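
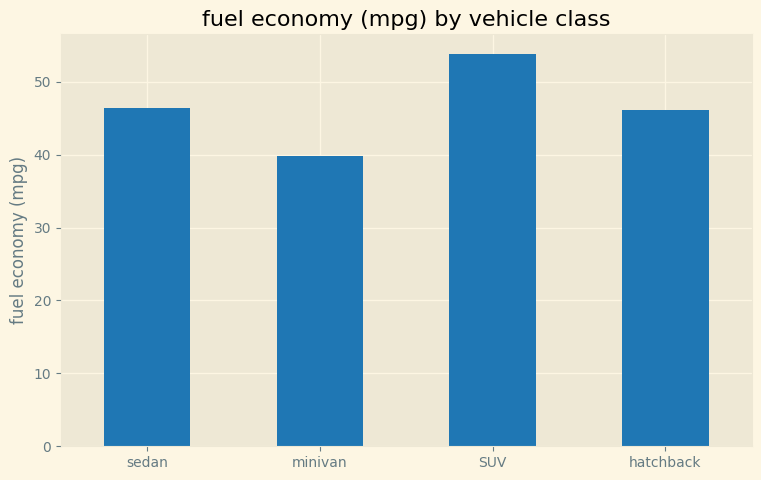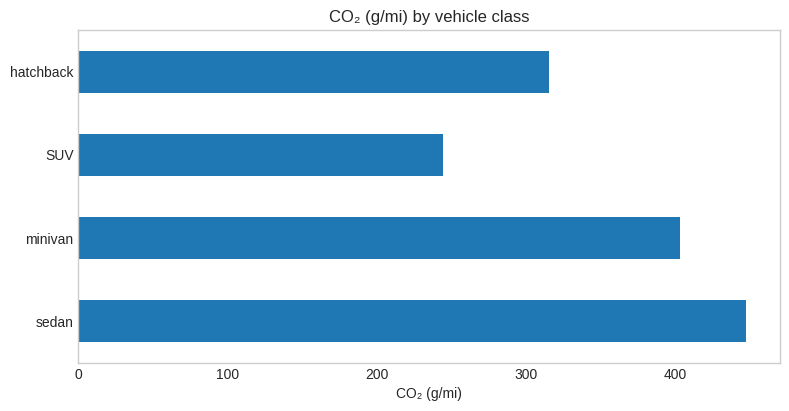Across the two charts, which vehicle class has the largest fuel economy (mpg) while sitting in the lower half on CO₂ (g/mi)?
SUV

Chart 2 median CO₂ (g/mi) ≈ 350; below-median vehicle classes: SUV, hatchback. Among those, SUV has the highest fuel economy (mpg) (≈ 55).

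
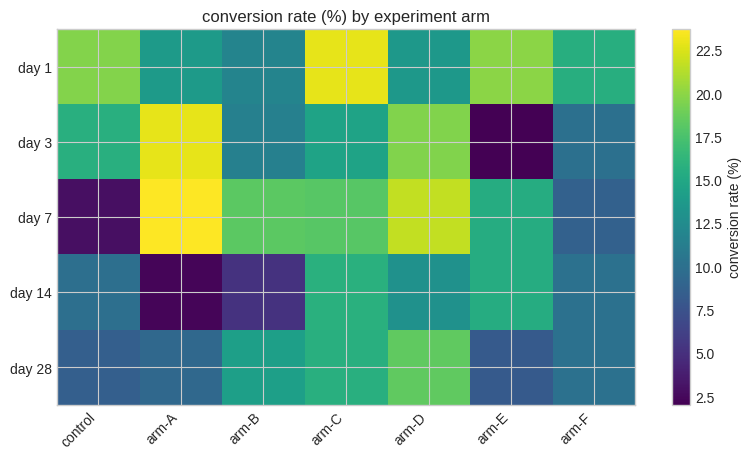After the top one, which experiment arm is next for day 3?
Top 3 for day 3: arm-A ≈ 22, arm-D ≈ 20, control ≈ 16.

arm-D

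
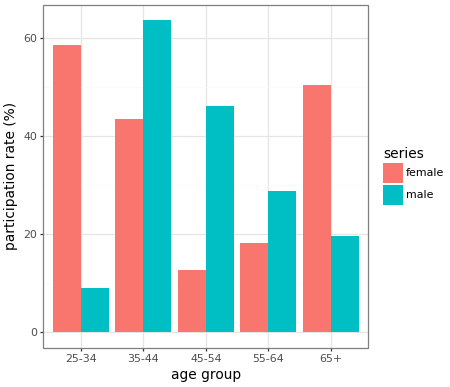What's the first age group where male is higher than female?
35-44

25-34: male ≈ 10 vs female ≈ 60 (not yet); 35-44: male ≈ 60 vs female ≈ 40 (first crossover).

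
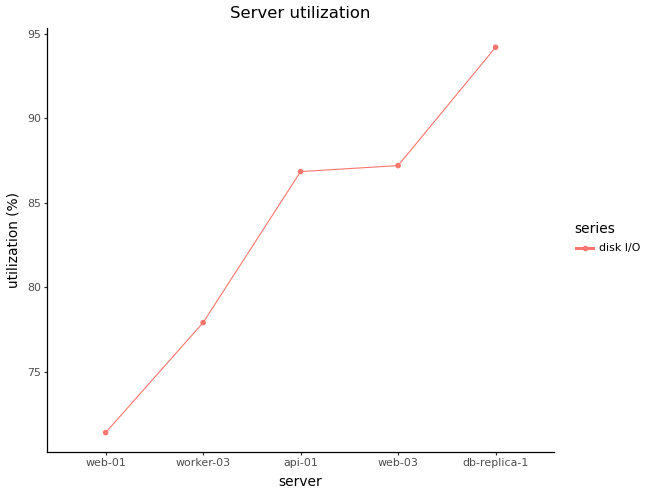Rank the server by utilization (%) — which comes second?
web-03

Top 3: db-replica-1 ≈ 94, web-03 ≈ 88, api-01 ≈ 86.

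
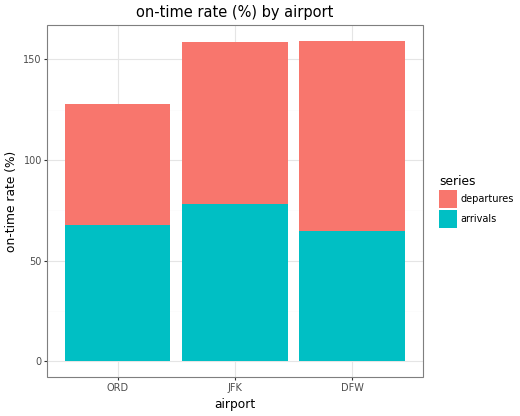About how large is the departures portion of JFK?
departures top ≈ 160, bottom ≈ 80; segment ≈ 80.

≈ 80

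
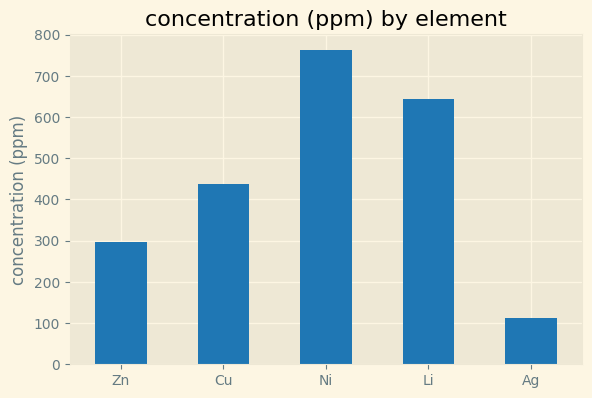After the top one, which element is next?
Li

Top 3: Ni ≈ 800, Li ≈ 600, Cu ≈ 400.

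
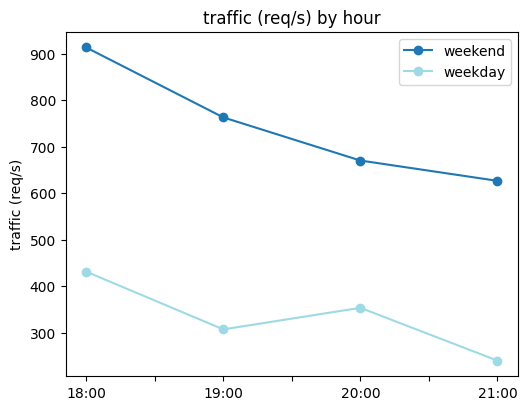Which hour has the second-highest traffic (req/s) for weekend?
19:00

Top 3 for weekend: 18:00 ≈ 900, 19:00 ≈ 800, 20:00 ≈ 700.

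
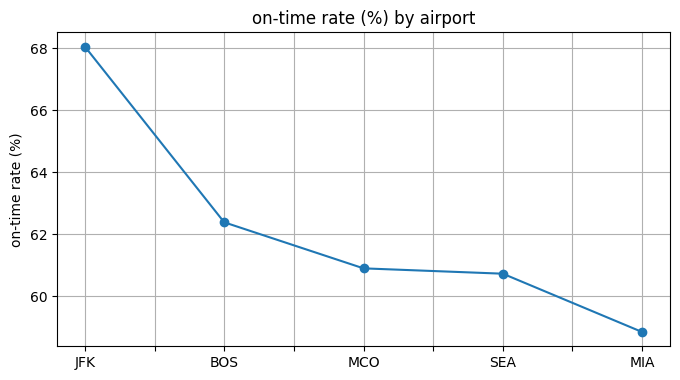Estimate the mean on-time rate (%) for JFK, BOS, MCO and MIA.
(68 + 62 + 61 + 59) / 4 ≈ 62.

≈ 62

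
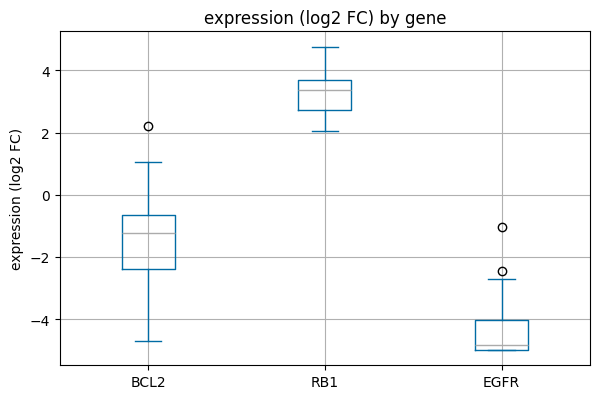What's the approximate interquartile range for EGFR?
Q3 ≈ -4, Q1 ≈ -5; IQR ≈ 1.

≈ 1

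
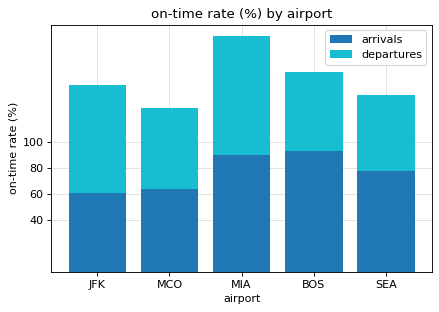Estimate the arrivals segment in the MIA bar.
arrivals top ≈ 80, bottom ≈ 0; segment ≈ 80.

≈ 80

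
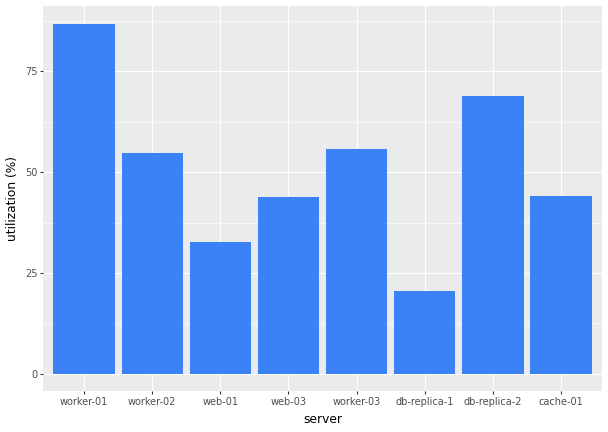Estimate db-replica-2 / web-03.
≈ 1.75×

db-replica-2 ≈ 70, web-03 ≈ 40; 70/40 ≈ 1.75.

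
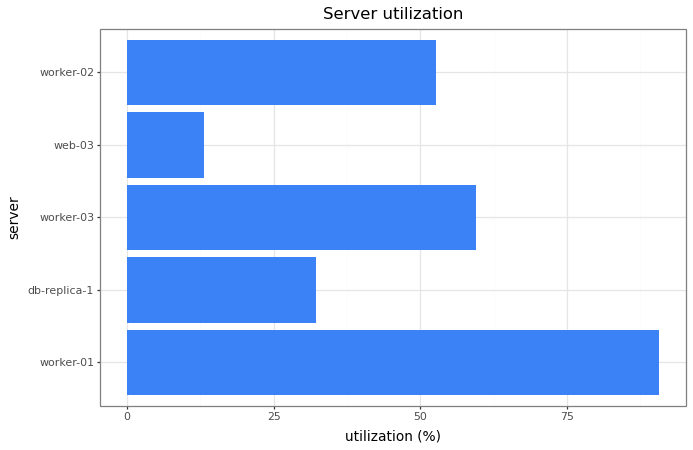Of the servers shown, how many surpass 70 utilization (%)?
Above 70: worker-01.

1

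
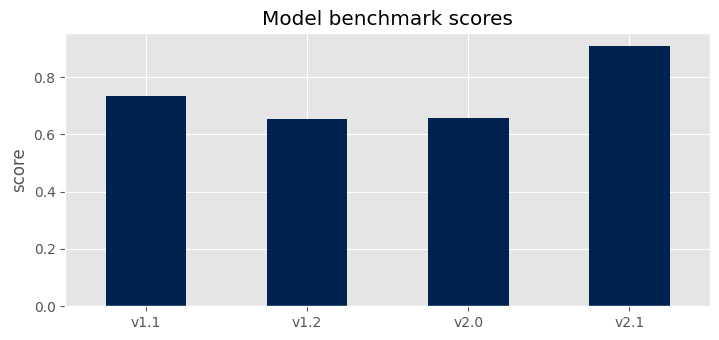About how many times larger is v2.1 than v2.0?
v2.1 ≈ 0.9, v2.0 ≈ 0.7; 0.9/0.7 ≈ 1.29.

≈ 1.29×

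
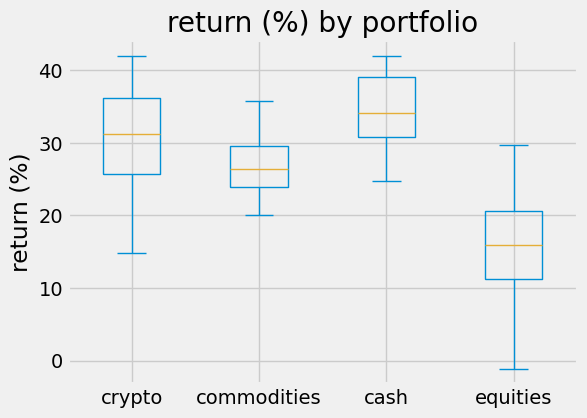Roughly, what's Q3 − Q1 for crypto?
Q3 ≈ 36, Q1 ≈ 26; IQR ≈ 10.

≈ 10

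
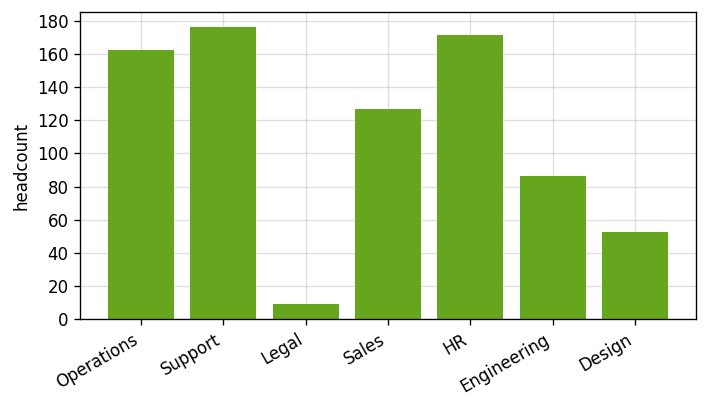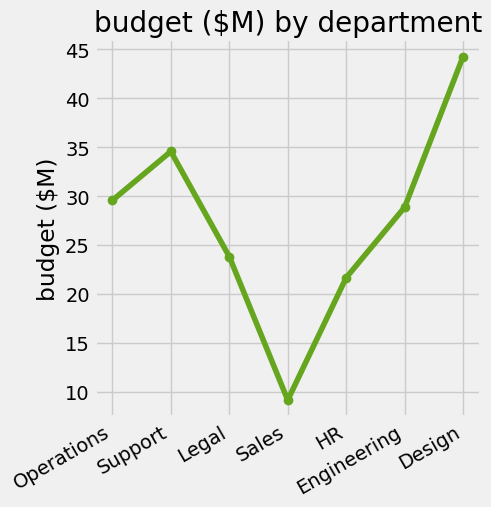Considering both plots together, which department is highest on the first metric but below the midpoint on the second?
Chart 2 median budget ($M) ≈ 30; below-median departments: Legal, Sales, HR. Among those, HR has the highest headcount (≈ 180).

HR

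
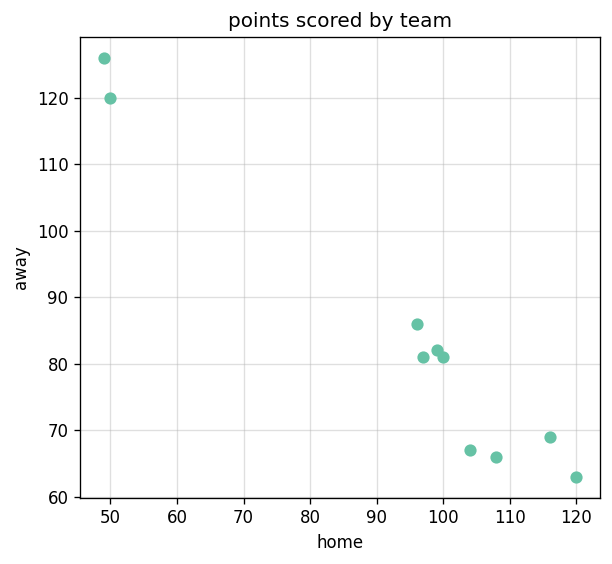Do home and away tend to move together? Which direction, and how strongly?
Points are negatively correlated; strong (|r| ≈ 1.0).

negative, strong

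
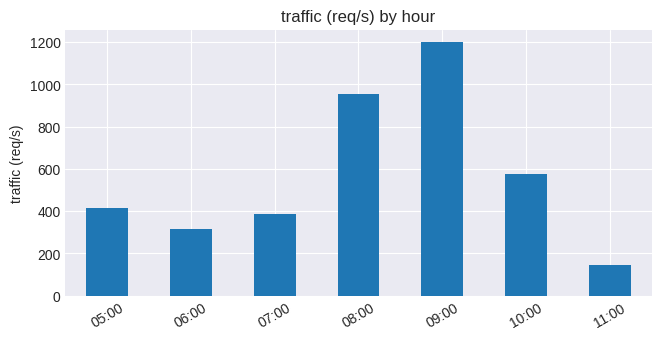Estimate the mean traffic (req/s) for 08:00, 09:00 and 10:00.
(1000 + 1200 + 600) / 3 ≈ 933.

≈ 933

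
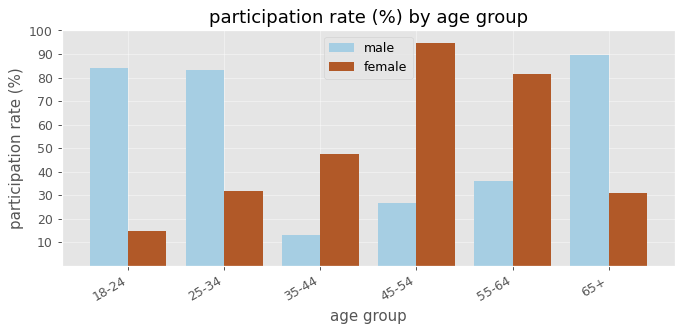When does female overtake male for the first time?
35-44

25-34: female ≈ 30 vs male ≈ 80 (not yet); 35-44: female ≈ 50 vs male ≈ 10 (first crossover).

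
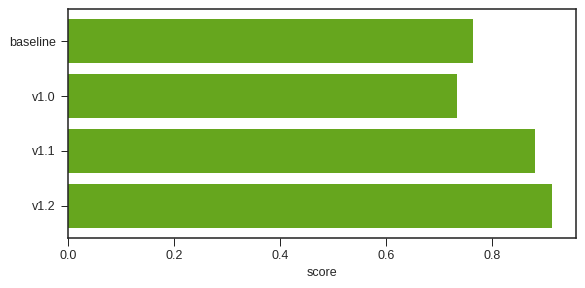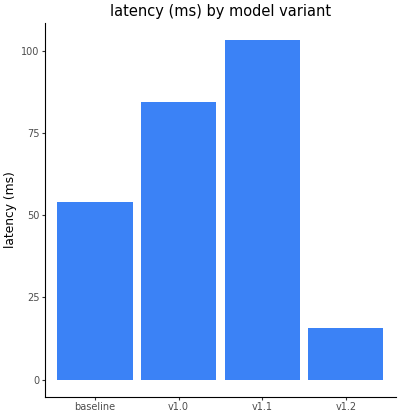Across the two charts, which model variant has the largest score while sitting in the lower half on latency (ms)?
v1.2

Chart 2 median latency (ms) ≈ 70; below-median model variants: baseline, v1.2. Among those, v1.2 has the highest score (≈ 0.9).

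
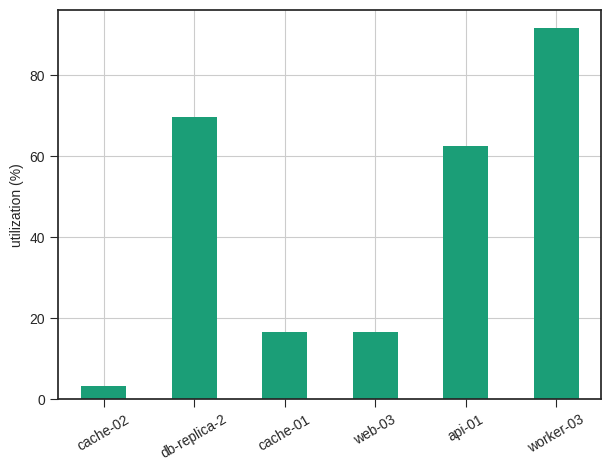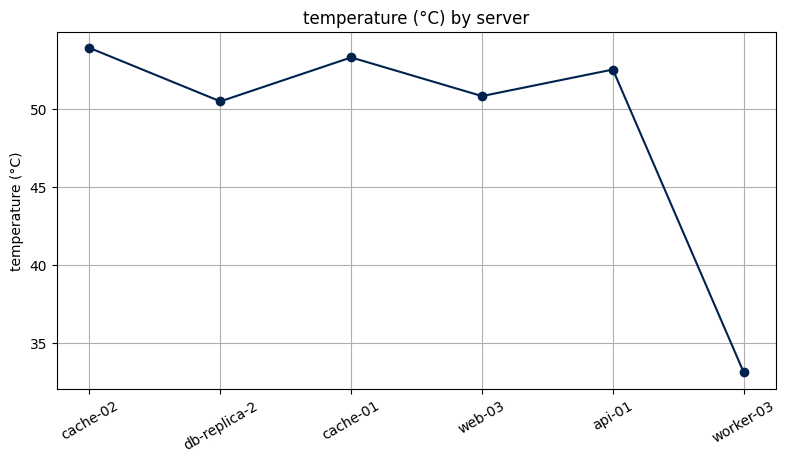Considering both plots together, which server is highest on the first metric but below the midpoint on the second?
Chart 2 median temperature (°C) ≈ 50; below-median servers: db-replica-2, web-03, worker-03. Among those, worker-03 has the highest utilization (%) (≈ 90).

worker-03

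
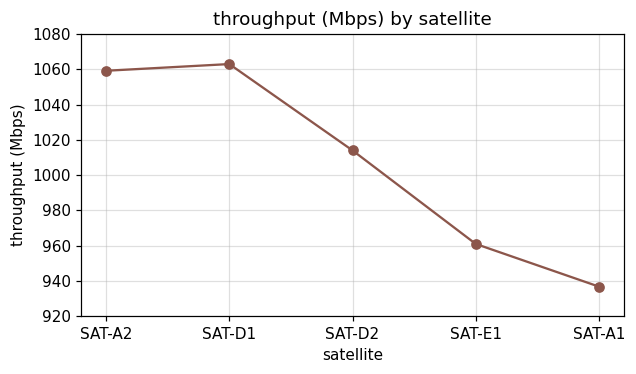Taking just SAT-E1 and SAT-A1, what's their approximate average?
≈ 950

(960 + 940) / 2 ≈ 950.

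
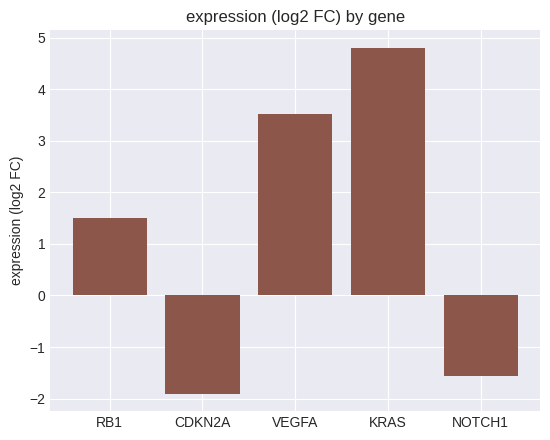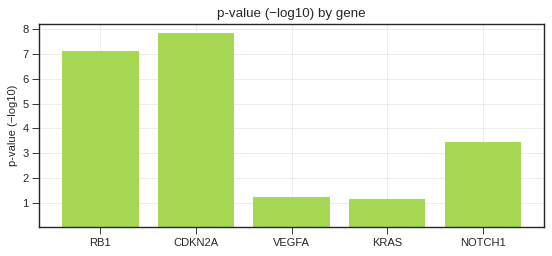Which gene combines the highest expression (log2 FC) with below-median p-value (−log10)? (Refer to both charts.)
Chart 2 median p-value (−log10) ≈ 3; below-median genes: VEGFA, KRAS. Among those, KRAS has the highest expression (log2 FC) (≈ 5).

KRAS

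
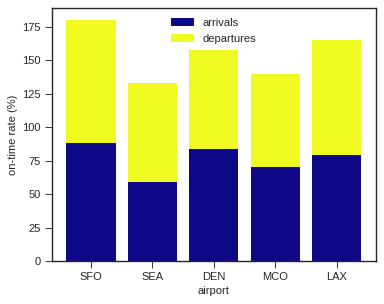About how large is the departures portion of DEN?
departures top ≈ 160, bottom ≈ 80; segment ≈ 80.

≈ 80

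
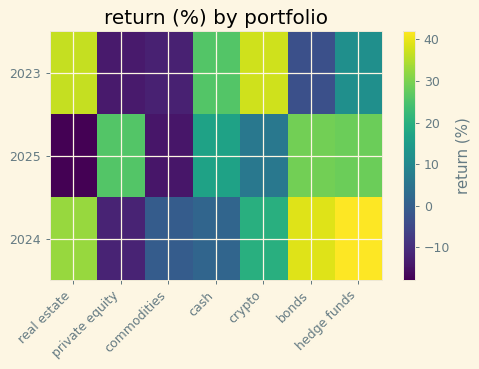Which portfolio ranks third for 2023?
Top 4 for 2023: crypto ≈ 40, real estate ≈ 35, cash ≈ 25, hedge funds ≈ 10.

cash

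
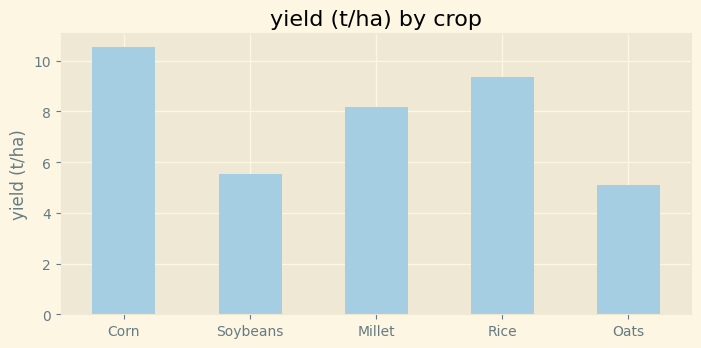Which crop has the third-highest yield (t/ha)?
Millet

Top 4: Corn ≈ 11, Rice ≈ 9, Millet ≈ 8, Soybeans ≈ 6.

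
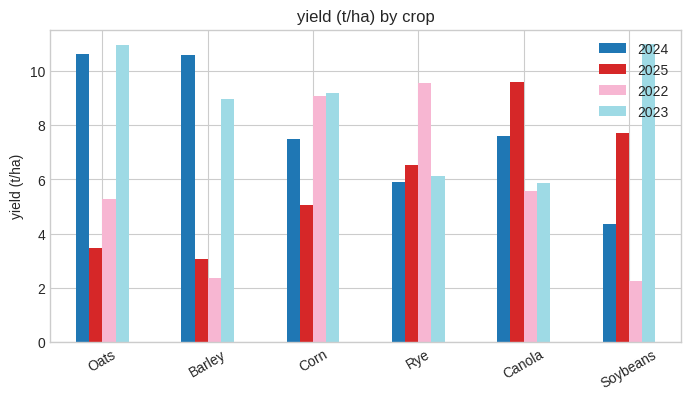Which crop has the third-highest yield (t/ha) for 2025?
Top 4 for 2025: Canola ≈ 10, Soybeans ≈ 8, Rye ≈ 7, Corn ≈ 5.

Rye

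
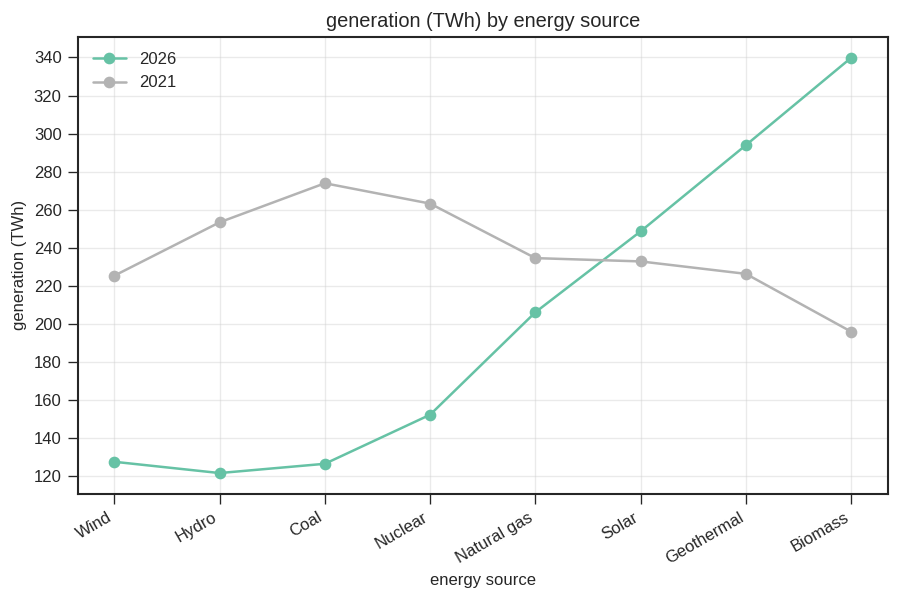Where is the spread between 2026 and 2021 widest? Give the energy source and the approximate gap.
Coal: 2026 ≈ 120, 2021 ≈ 280 → gap ≈ 160. Next-largest (Biomass) is only ≈ 140.

Coal, ≈ 160 TWh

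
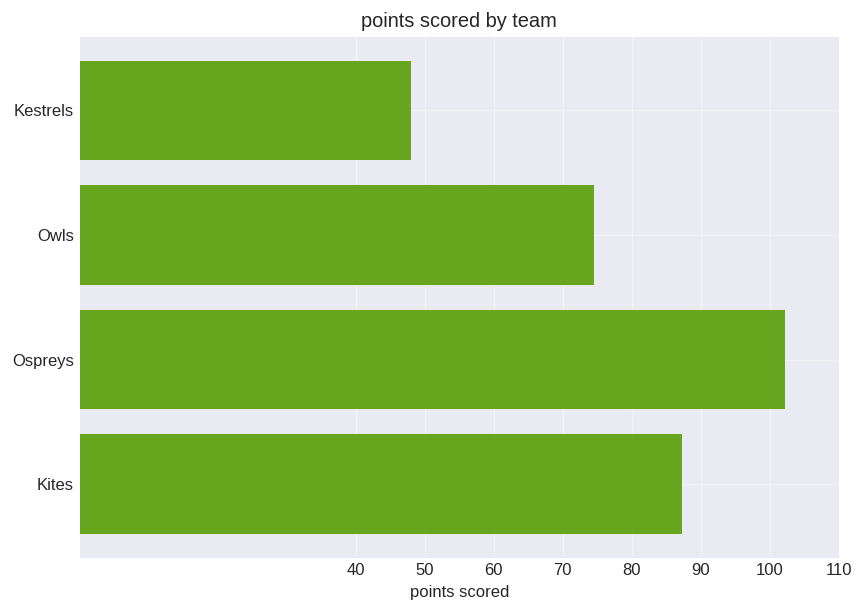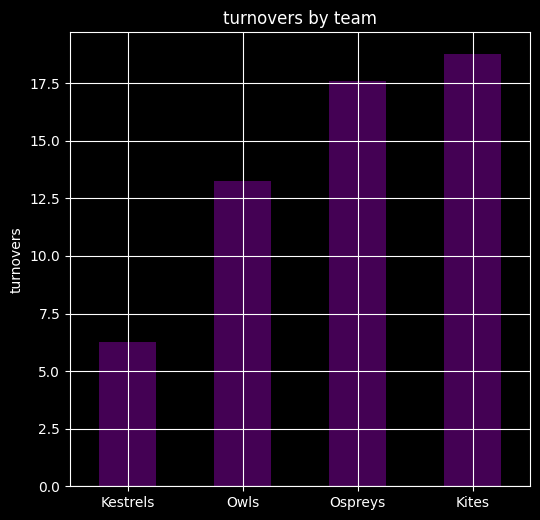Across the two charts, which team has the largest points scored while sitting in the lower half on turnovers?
Owls

Chart 2 median turnovers ≈ 16; below-median teams: Kestrels, Owls. Among those, Owls has the highest points scored (≈ 70).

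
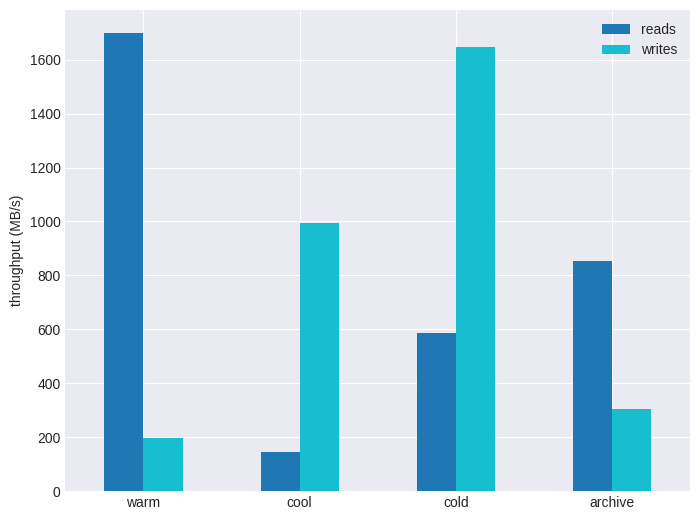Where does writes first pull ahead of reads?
warm: writes ≈ 200 vs reads ≈ 1600 (not yet); cool: writes ≈ 1000 vs reads ≈ 200 (first crossover).

cool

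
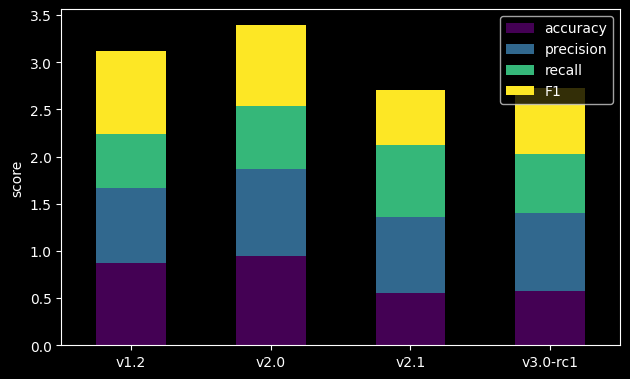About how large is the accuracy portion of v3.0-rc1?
accuracy top ≈ 0.5, bottom ≈ 0.0; segment ≈ 0.5.

≈ 0.5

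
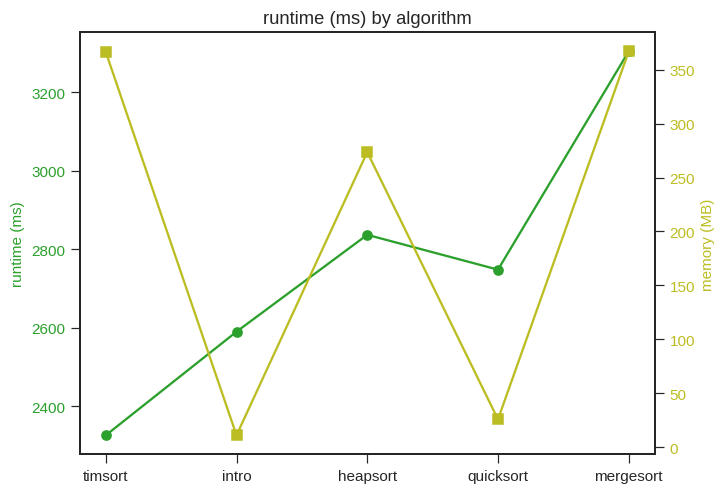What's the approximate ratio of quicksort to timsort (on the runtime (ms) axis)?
≈ 1.17×

quicksort ≈ 2700, timsort ≈ 2300; 2700/2300 ≈ 1.17.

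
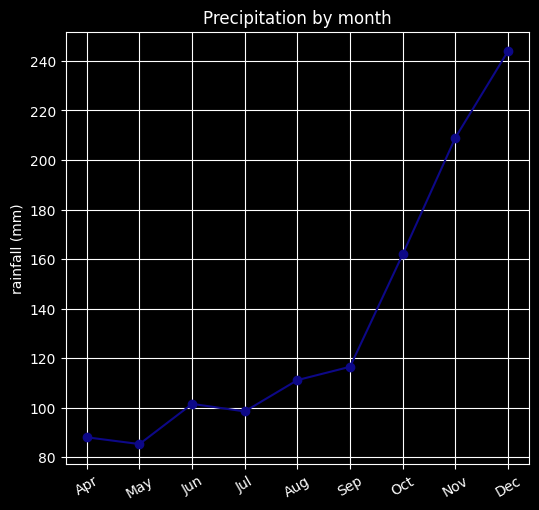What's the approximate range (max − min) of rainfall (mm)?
Max Dec ≈ 240, min May ≈ 80; range ≈ 160.

≈ 160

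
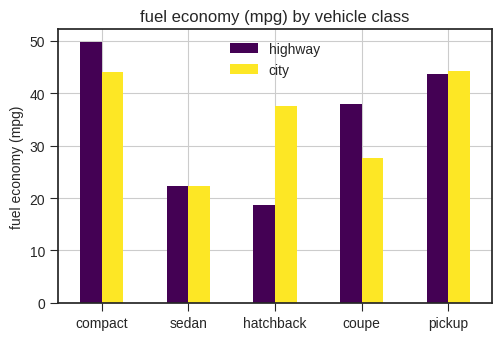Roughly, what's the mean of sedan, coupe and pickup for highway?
≈ 35

(20 + 40 + 45) / 3 ≈ 35.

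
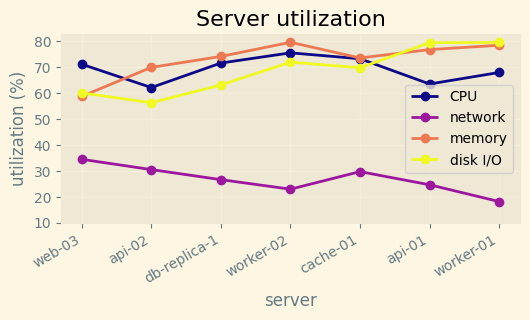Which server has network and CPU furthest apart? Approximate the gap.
worker-02: network ≈ 20, CPU ≈ 80 → gap ≈ 60. Next-largest (worker-01) is only ≈ 50.

worker-02, ≈ 60 %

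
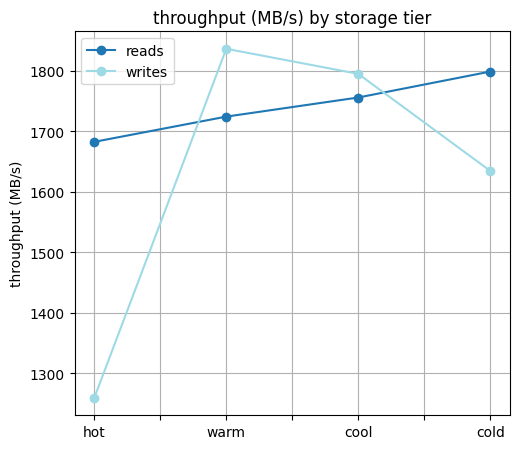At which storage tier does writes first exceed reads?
hot: writes ≈ 1250 vs reads ≈ 1700 (not yet); warm: writes ≈ 1850 vs reads ≈ 1700 (first crossover).

warm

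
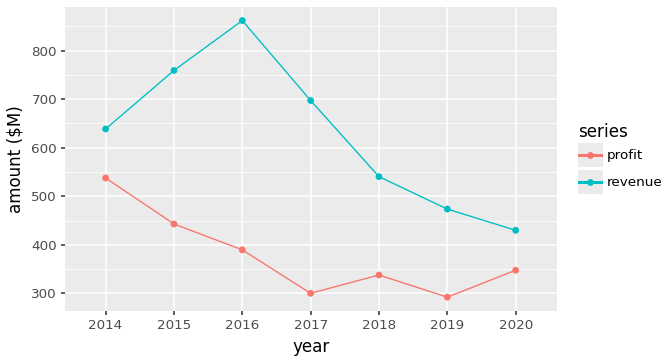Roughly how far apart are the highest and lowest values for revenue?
≈ 400

Max 2016 ≈ 850, min 2020 ≈ 450; range ≈ 400.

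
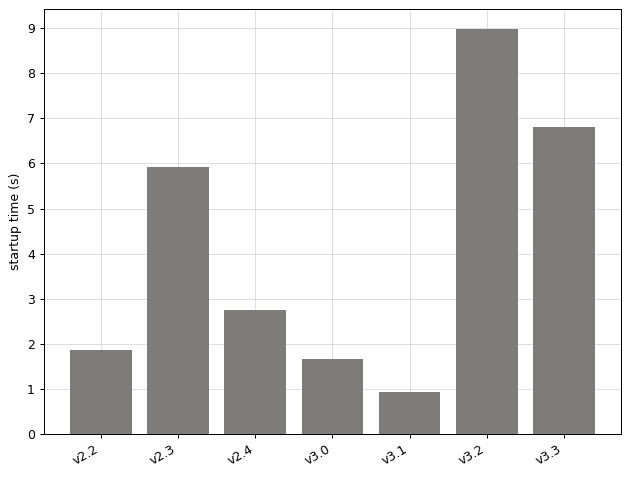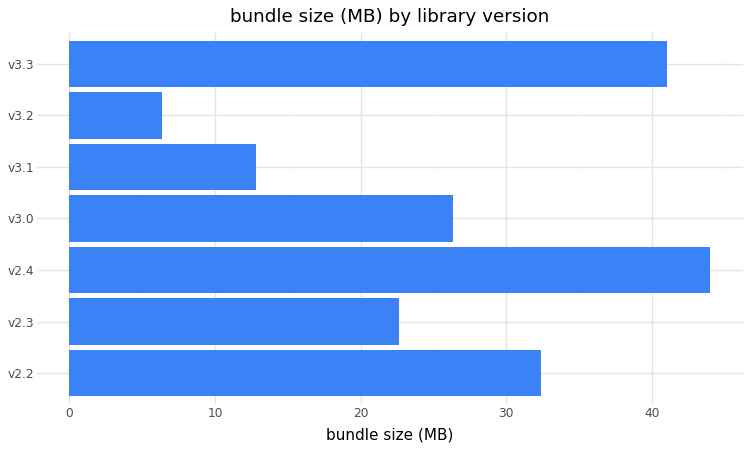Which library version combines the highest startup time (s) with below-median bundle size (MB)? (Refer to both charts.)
Chart 2 median bundle size (MB) ≈ 25; below-median library versions: v2.3, v3.1, v3.2. Among those, v3.2 has the highest startup time (s) (≈ 9).

v3.2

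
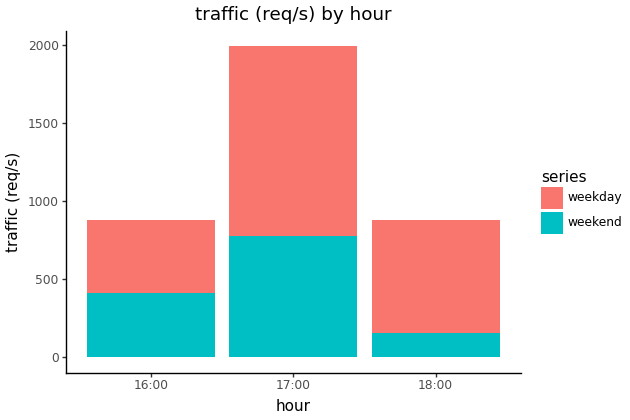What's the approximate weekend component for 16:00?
weekend top ≈ 400, bottom ≈ 0; segment ≈ 400.

≈ 400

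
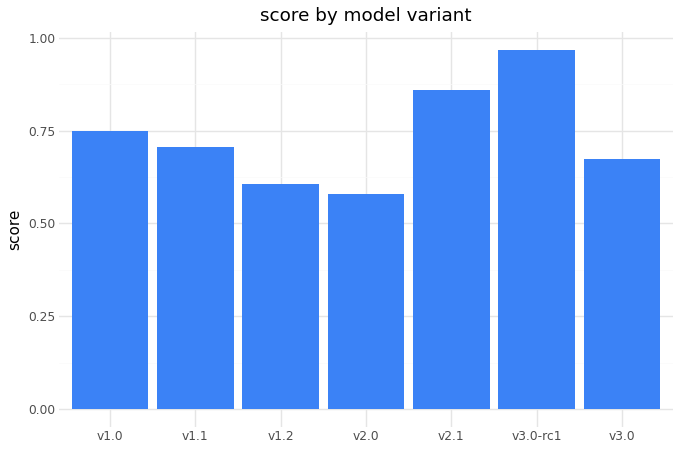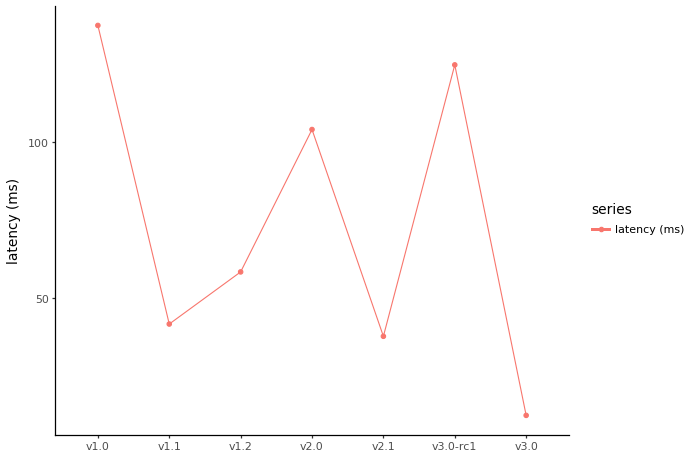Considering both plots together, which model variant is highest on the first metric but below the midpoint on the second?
v2.1

Chart 2 median latency (ms) ≈ 60; below-median model variants: v1.1, v2.1, v3.0. Among those, v2.1 has the highest score (≈ 0.9).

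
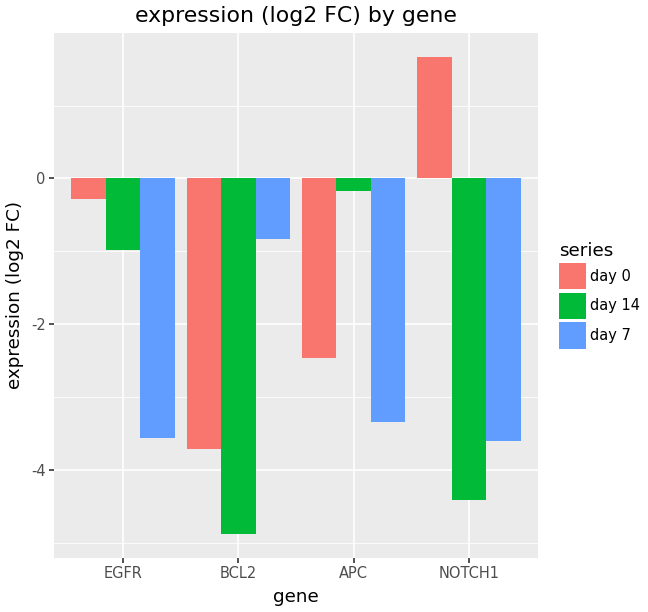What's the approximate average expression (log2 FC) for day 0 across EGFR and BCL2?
(0 + -4) / 2 ≈ -2.

≈ -2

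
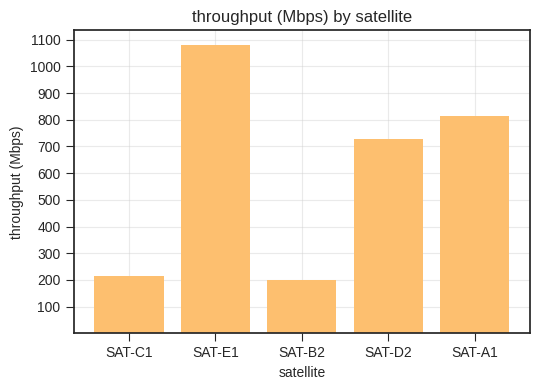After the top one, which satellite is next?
SAT-A1

Top 3: SAT-E1 ≈ 1100, SAT-A1 ≈ 800, SAT-D2 ≈ 700.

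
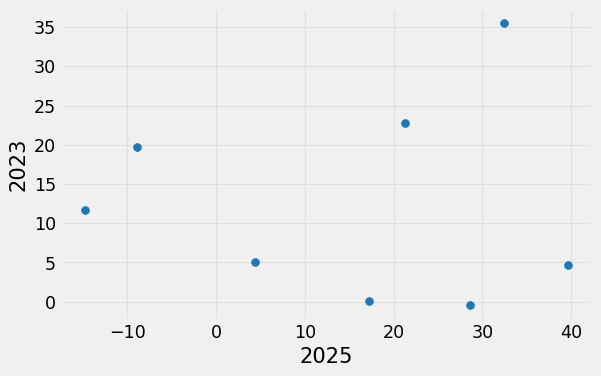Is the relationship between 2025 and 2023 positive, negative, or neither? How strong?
Points are roughly uncorrelated; weak (|r| ≈ 0.0).

no clear correlation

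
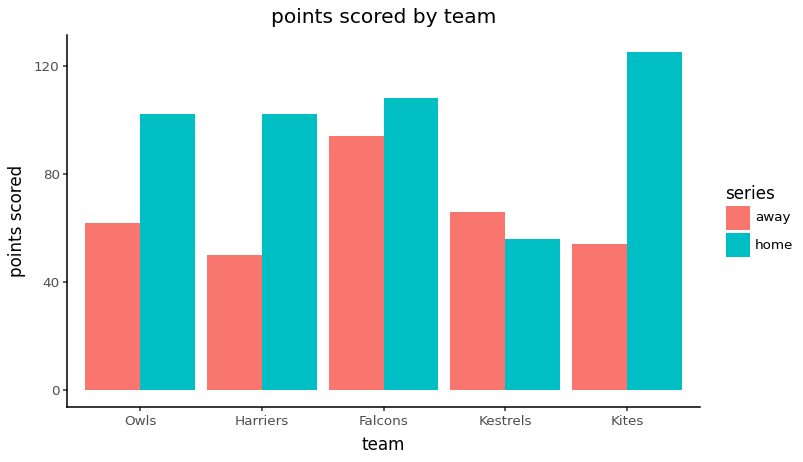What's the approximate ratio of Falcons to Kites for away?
≈ 1.67×

Falcons ≈ 100, Kites ≈ 60; 100/60 ≈ 1.67.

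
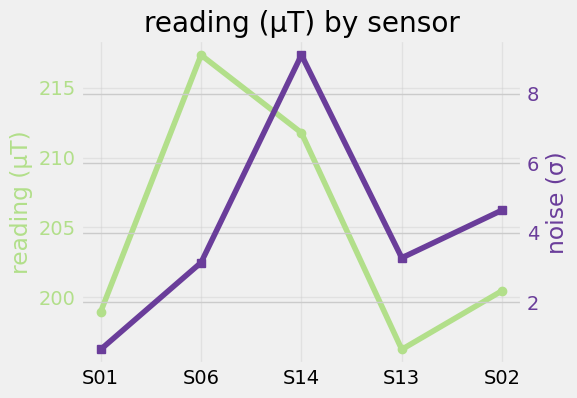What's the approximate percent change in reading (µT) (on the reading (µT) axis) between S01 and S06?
≈ +10.1%

S01 ≈ 198, S06 ≈ 218; (218 − 198) / 198 ≈ +10.1%.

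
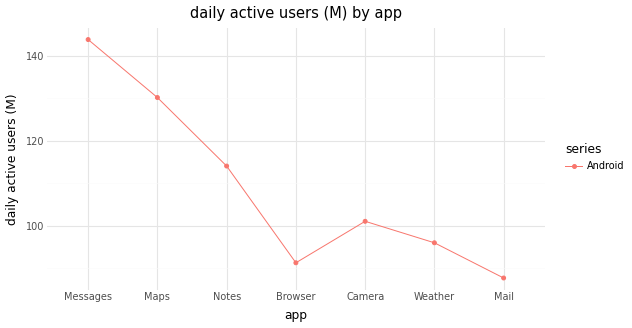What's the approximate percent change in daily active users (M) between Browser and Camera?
≈ +11.1%

Browser ≈ 90, Camera ≈ 100; (100 − 90) / 90 ≈ +11.1%.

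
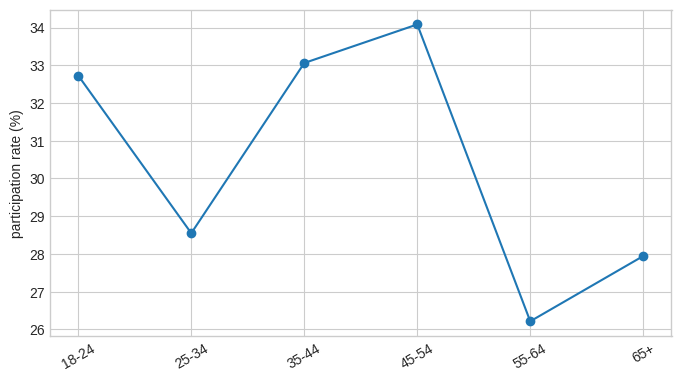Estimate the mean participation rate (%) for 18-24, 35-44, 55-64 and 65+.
≈ 30

(33 + 33 + 26 + 28) / 4 ≈ 30.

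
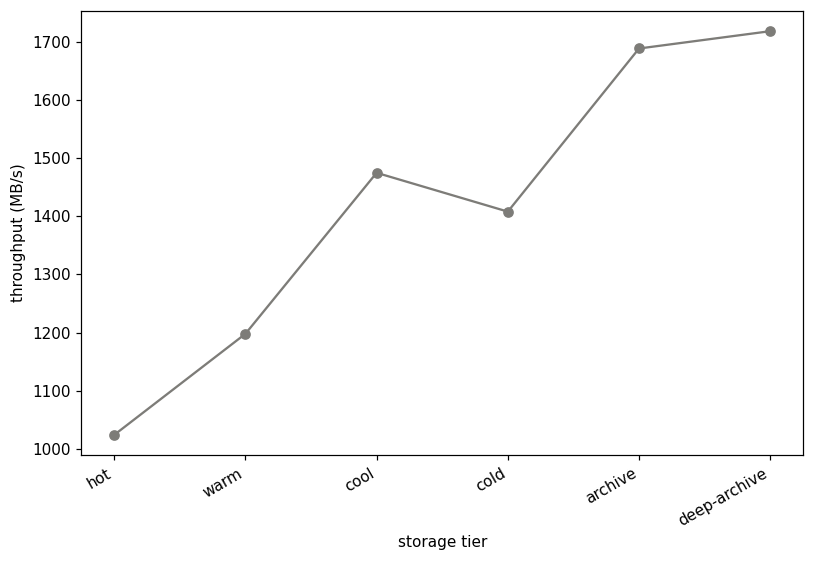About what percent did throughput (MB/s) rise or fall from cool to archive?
≈ +13.3%

cool ≈ 1500, archive ≈ 1700; (1700 − 1500) / 1500 ≈ +13.3%.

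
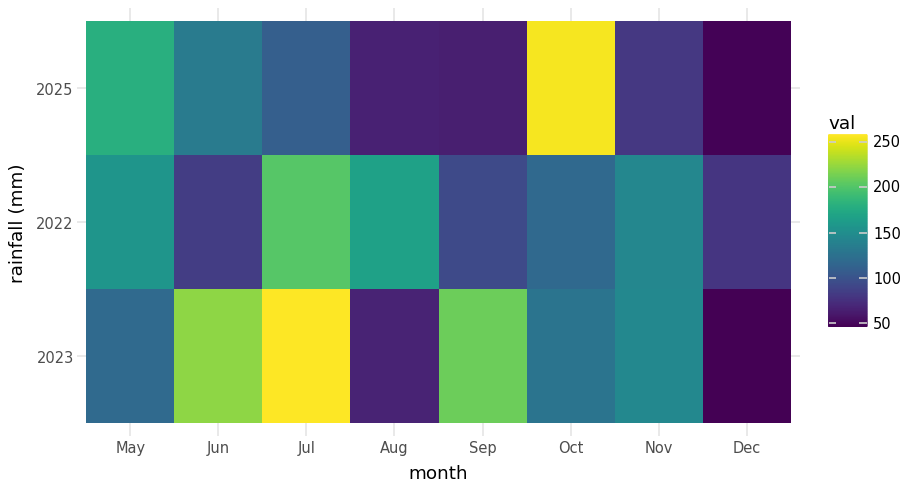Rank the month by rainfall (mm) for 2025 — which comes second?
May

Top 3 for 2025: Oct ≈ 260, May ≈ 180, Jun ≈ 140.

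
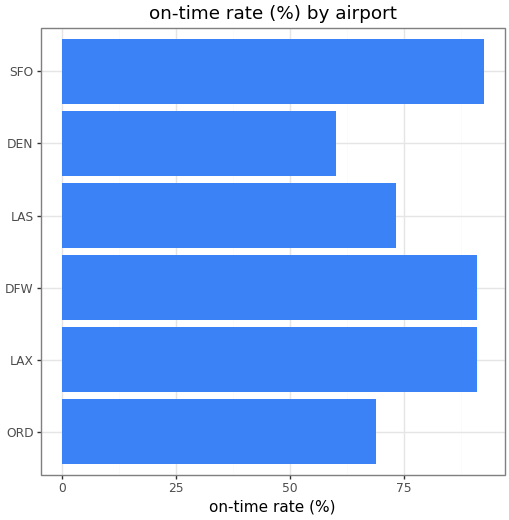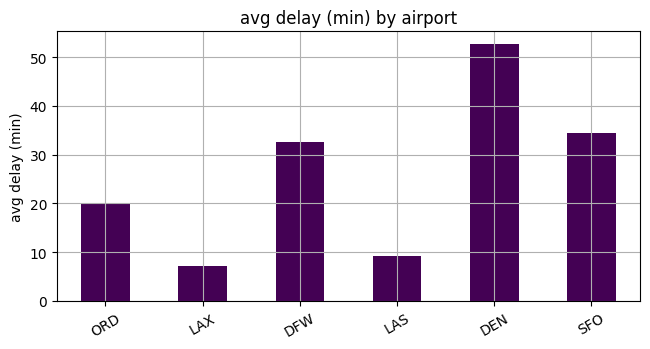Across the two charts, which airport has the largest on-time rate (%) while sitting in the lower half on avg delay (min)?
Chart 2 median avg delay (min) ≈ 25; below-median airports: ORD, LAX, LAS. Among those, LAX has the highest on-time rate (%) (≈ 90).

LAX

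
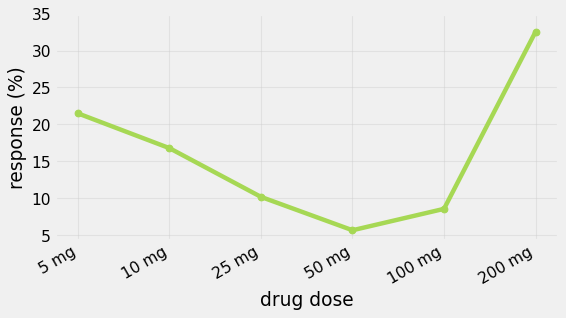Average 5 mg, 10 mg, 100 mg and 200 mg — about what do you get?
≈ 20

(20 + 15 + 10 + 35) / 4 ≈ 20.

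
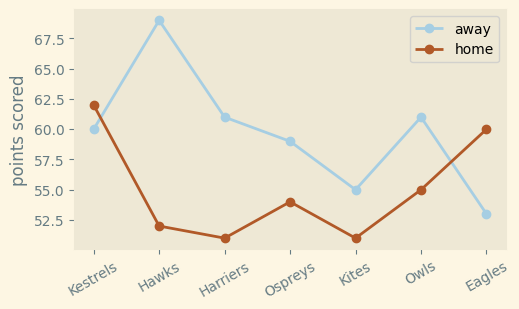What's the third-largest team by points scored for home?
Owls

Top 4 for home: Kestrels ≈ 62, Eagles ≈ 60, Owls ≈ 56, Ospreys ≈ 54.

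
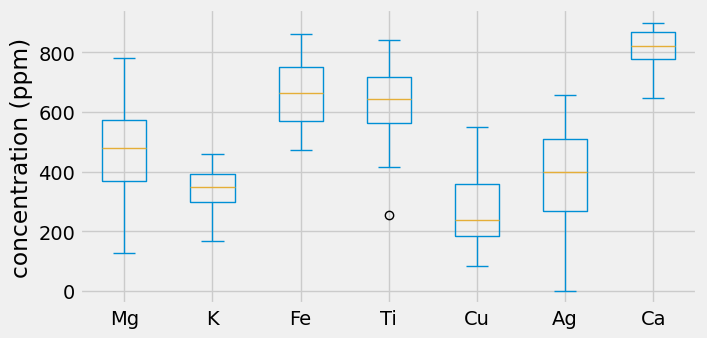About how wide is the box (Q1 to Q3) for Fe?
≈ 200

Q3 ≈ 750, Q1 ≈ 550; IQR ≈ 200.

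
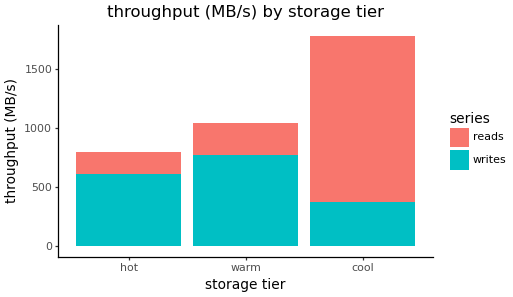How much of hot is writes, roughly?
≈ 600

writes top ≈ 600, bottom ≈ 0; segment ≈ 600.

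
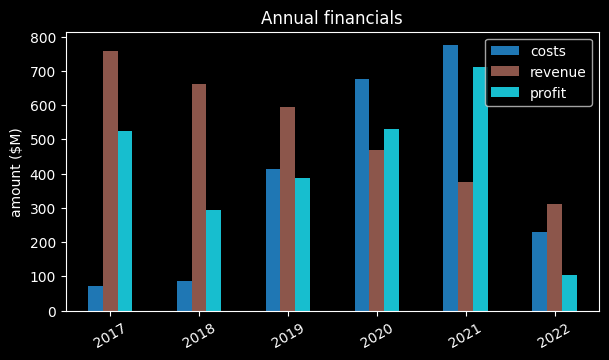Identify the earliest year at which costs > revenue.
2020

2019: costs ≈ 400 vs revenue ≈ 600 (not yet); 2020: costs ≈ 700 vs revenue ≈ 500 (first crossover).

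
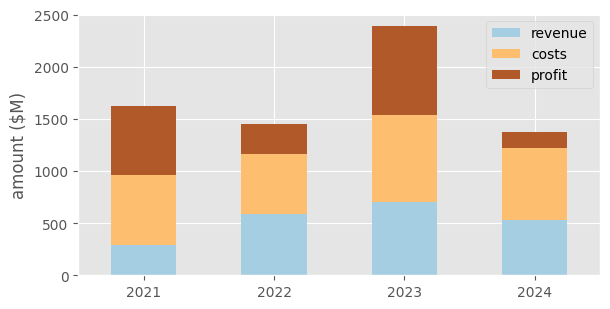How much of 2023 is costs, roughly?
costs top ≈ 1600, bottom ≈ 800; segment ≈ 800.

≈ 800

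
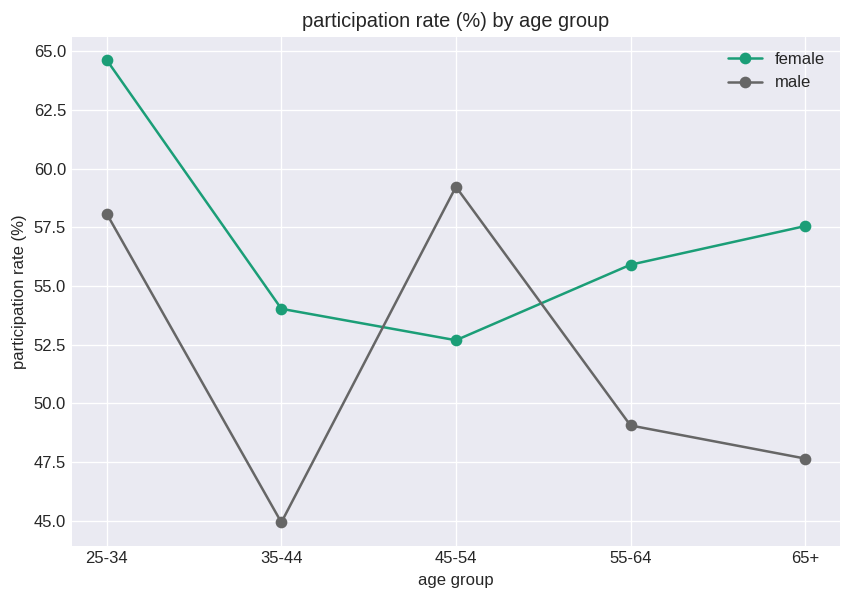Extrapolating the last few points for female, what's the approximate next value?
≈ 61

Last three: 52, 56, 58 → slope ≈ 3/step → next ≈ 61.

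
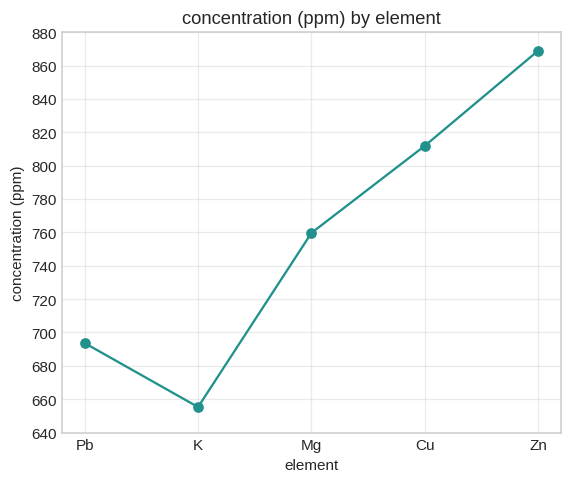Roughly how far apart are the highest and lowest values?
Max Zn ≈ 860, min K ≈ 660; range ≈ 200.

≈ 200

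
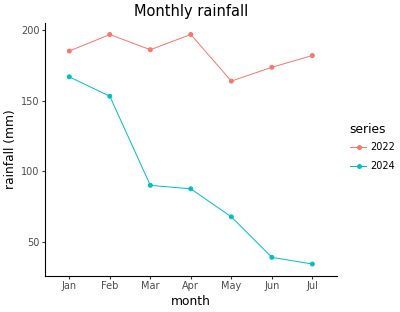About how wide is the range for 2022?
Max Apr ≈ 200, min May ≈ 160; range ≈ 40.

≈ 40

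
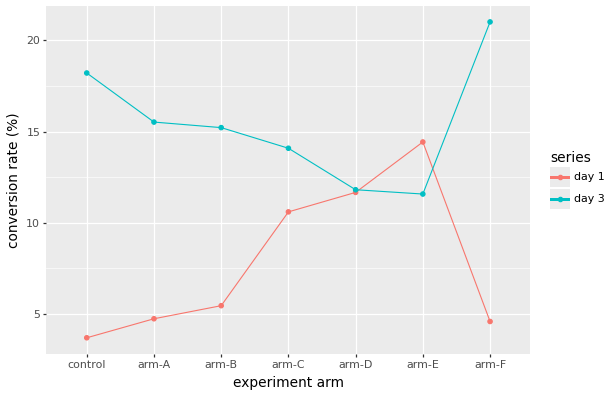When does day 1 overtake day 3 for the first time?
arm-E

arm-D: day 1 ≈ 12 vs day 3 ≈ 12 (not yet); arm-E: day 1 ≈ 14 vs day 3 ≈ 12 (first crossover).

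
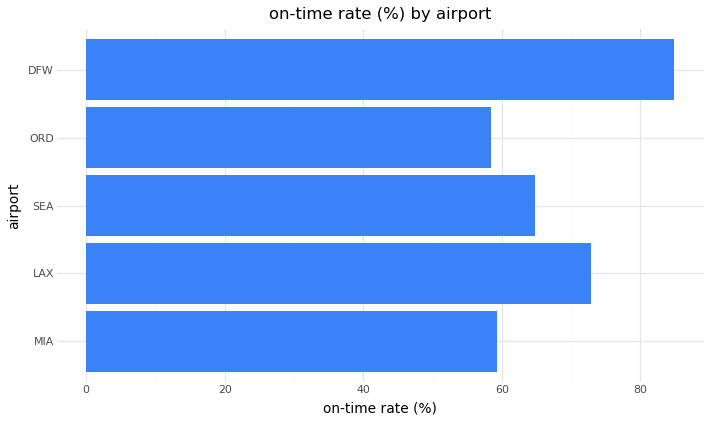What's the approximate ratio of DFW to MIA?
DFW ≈ 80, MIA ≈ 60; 80/60 ≈ 1.33.

≈ 1.33×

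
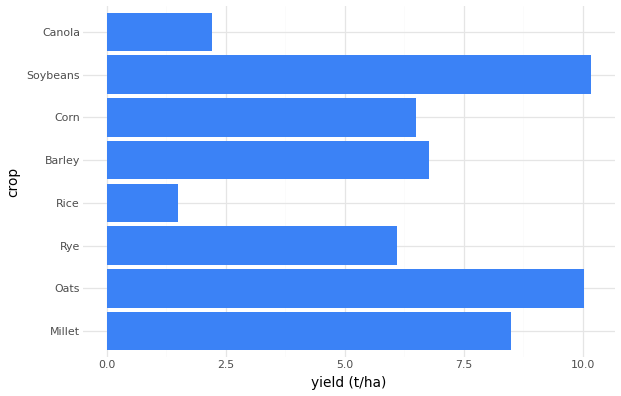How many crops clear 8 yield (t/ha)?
Above 8: Millet, Oats, Soybeans.

3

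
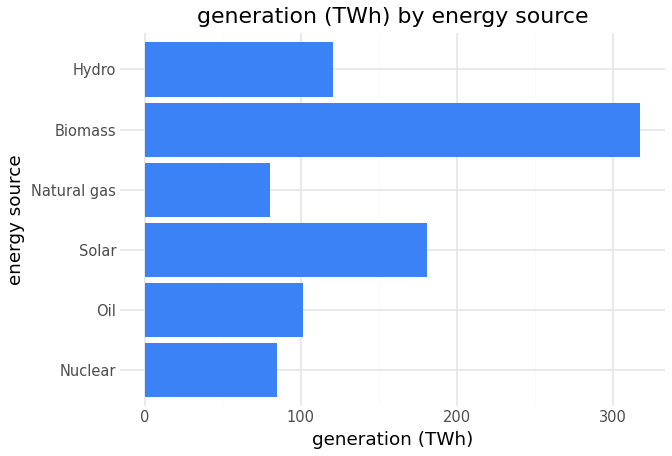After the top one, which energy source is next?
Top 3: Biomass ≈ 300, Solar ≈ 200, Hydro ≈ 100.

Solar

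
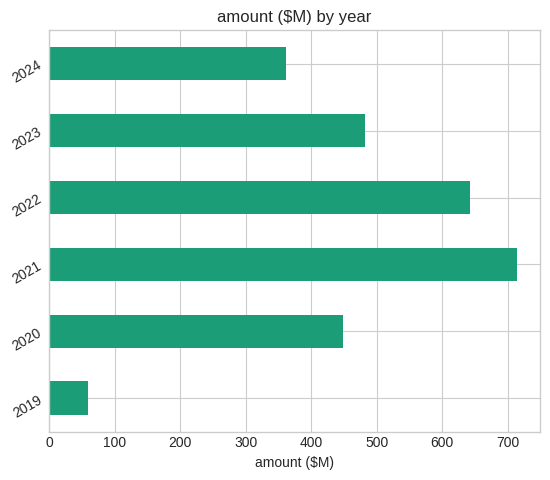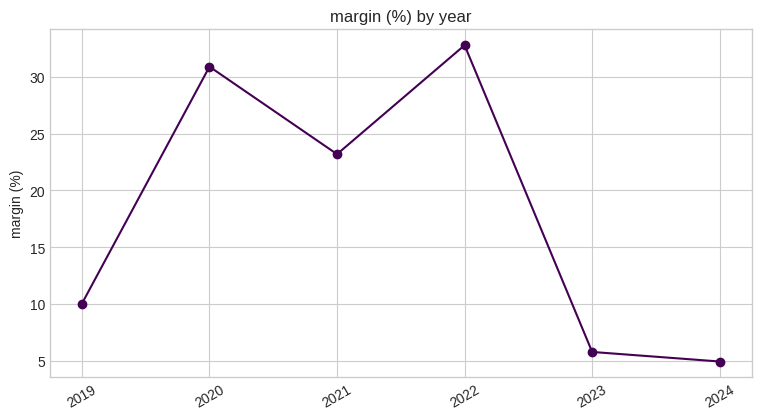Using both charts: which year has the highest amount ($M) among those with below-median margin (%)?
2023

Chart 2 median margin (%) ≈ 15; below-median years: 2019, 2023, 2024. Among those, 2023 has the highest amount ($M) (≈ 500).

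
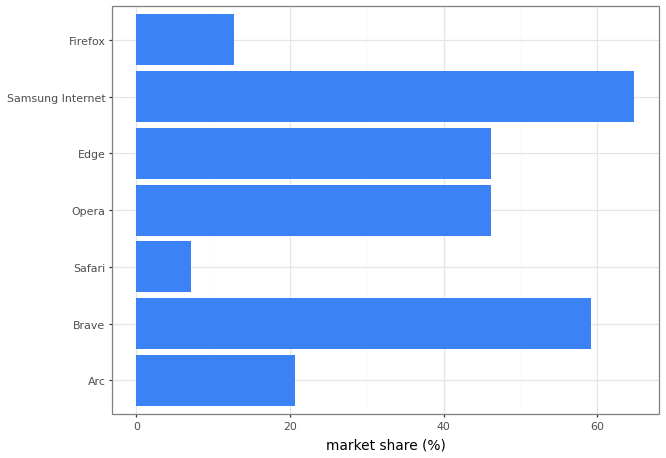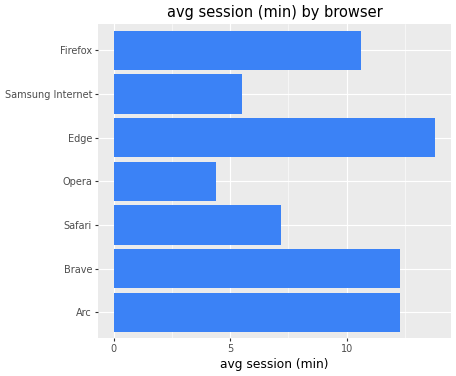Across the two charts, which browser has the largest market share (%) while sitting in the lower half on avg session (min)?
Chart 2 median avg session (min) ≈ 10; below-median browsers: Safari, Opera, Samsung Internet. Among those, Samsung Internet has the highest market share (%) (≈ 60).

Samsung Internet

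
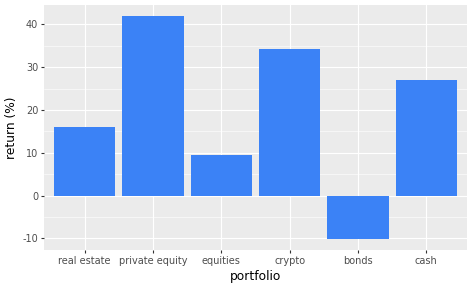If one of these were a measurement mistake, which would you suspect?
bonds

bonds ≈ -10; the rest sit between ≈ 10 and ≈ 40.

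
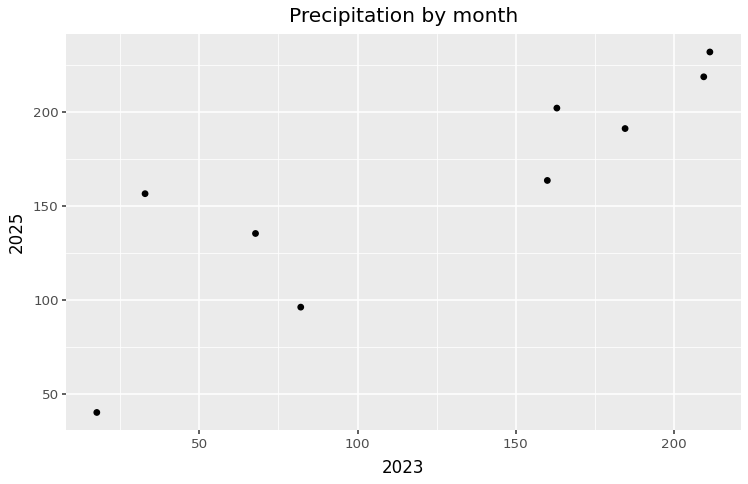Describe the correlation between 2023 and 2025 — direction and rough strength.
positive, strong

Points are positively correlated; strong (|r| ≈ 0.9).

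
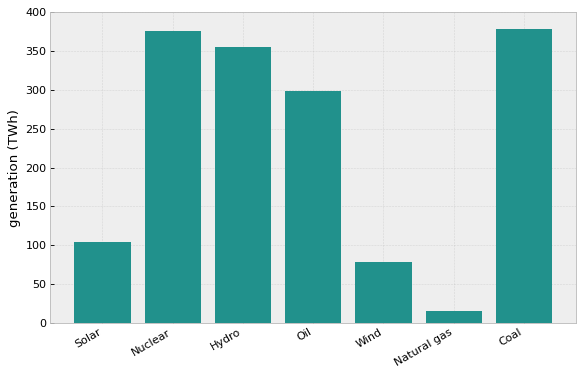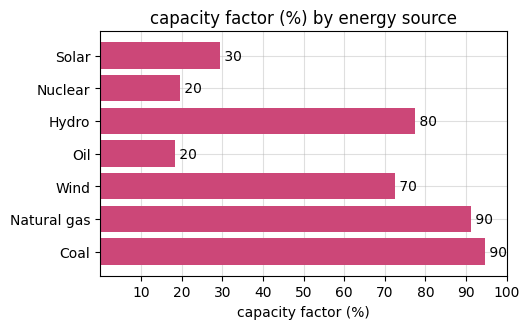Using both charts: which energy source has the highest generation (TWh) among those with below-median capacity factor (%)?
Nuclear

Chart 2 median capacity factor (%) ≈ 70; below-median energy sources: Solar, Nuclear, Oil. Among those, Nuclear has the highest generation (TWh) (≈ 400).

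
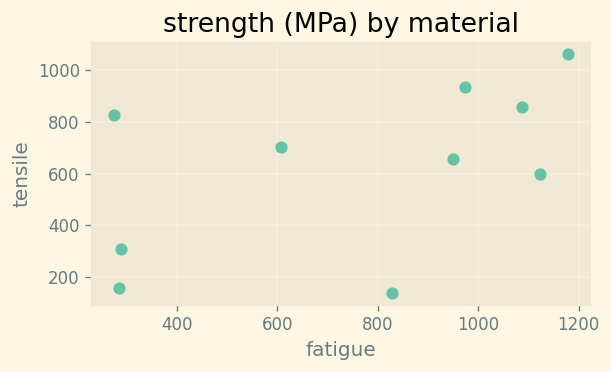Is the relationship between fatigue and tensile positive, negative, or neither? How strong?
Points are positively correlated; moderate (|r| ≈ 0.5).

positive, moderate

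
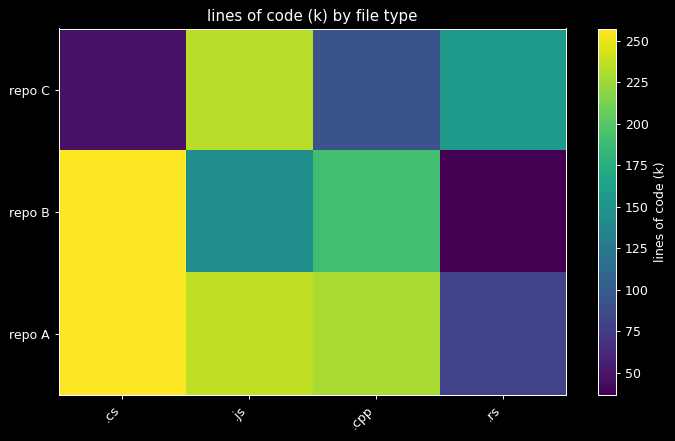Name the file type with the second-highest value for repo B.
Top 3 for repo B: .cs ≈ 260, .cpp ≈ 200, .js ≈ 140.

.cpp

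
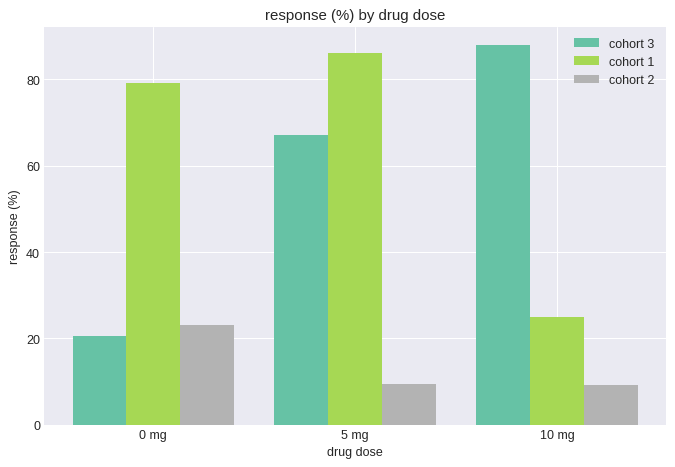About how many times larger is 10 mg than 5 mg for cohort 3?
10 mg ≈ 90, 5 mg ≈ 70; 90/70 ≈ 1.29.

≈ 1.29×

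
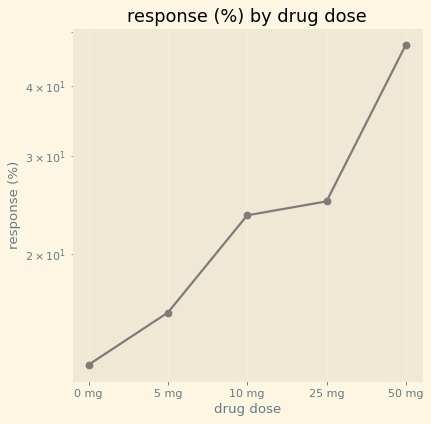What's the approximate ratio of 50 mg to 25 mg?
≈ 1.8×

50 mg ≈ 45, 25 mg ≈ 25; 45/25 ≈ 1.8.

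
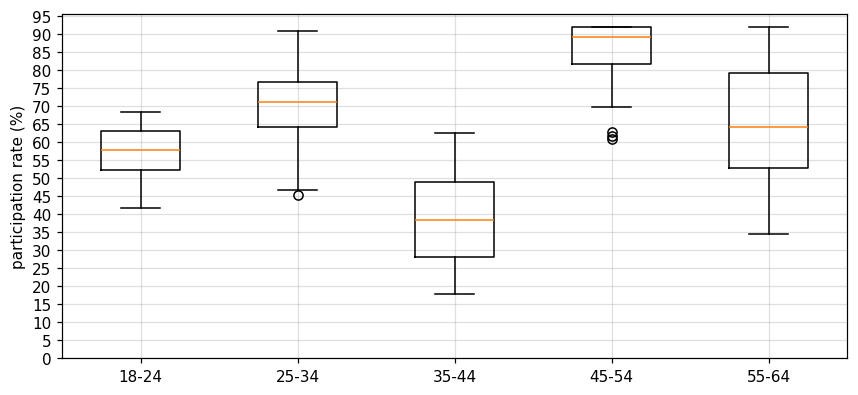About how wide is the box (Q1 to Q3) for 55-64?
Q3 ≈ 80, Q1 ≈ 55; IQR ≈ 25.

≈ 25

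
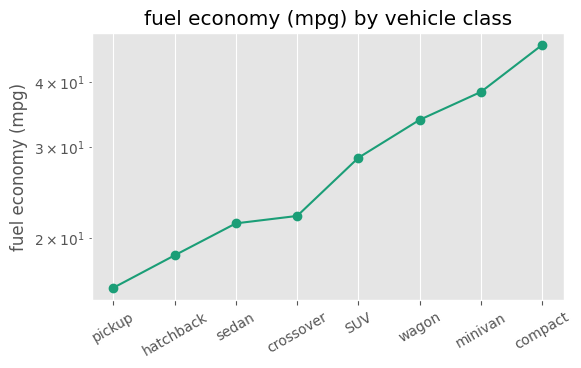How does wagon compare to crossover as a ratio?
≈ 1.75×

wagon ≈ 35, crossover ≈ 20; 35/20 ≈ 1.75.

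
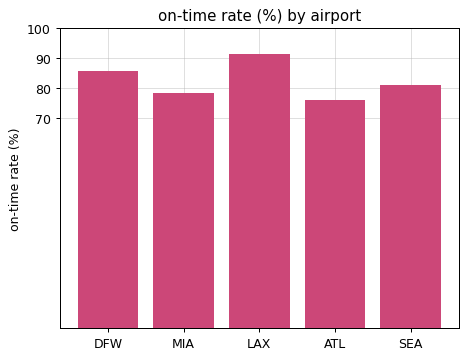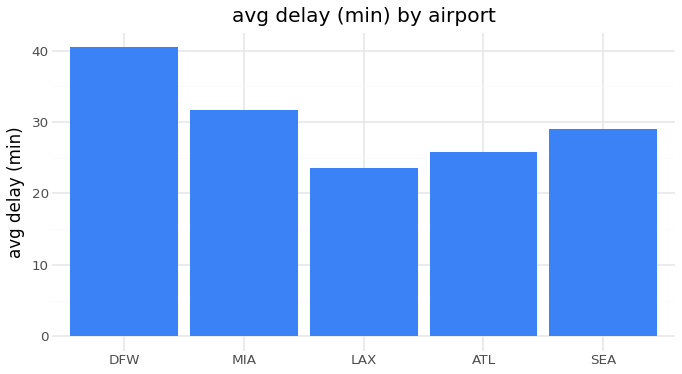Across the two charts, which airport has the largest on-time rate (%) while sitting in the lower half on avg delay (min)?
LAX

Chart 2 median avg delay (min) ≈ 30; below-median airports: LAX, ATL. Among those, LAX has the highest on-time rate (%) (≈ 90).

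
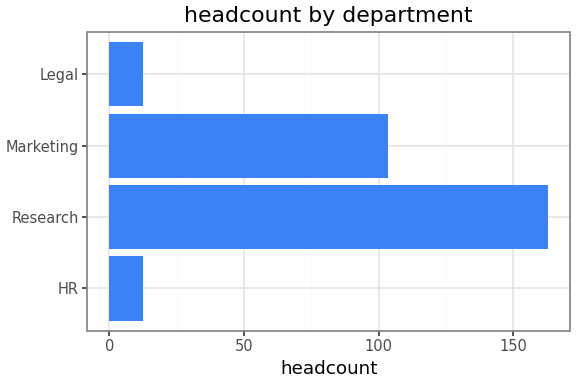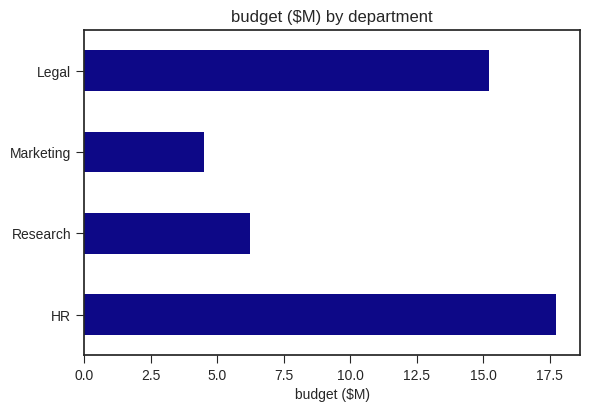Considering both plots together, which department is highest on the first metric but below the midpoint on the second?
Chart 2 median budget ($M) ≈ 10; below-median departments: Research, Marketing. Among those, Research has the highest headcount (≈ 160).

Research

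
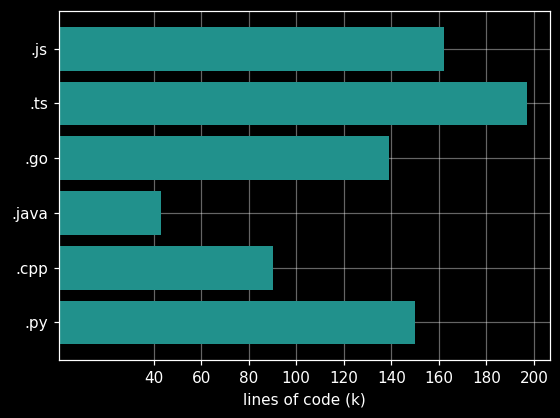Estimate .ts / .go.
.ts ≈ 200, .go ≈ 140; 200/140 ≈ 1.43.

≈ 1.43×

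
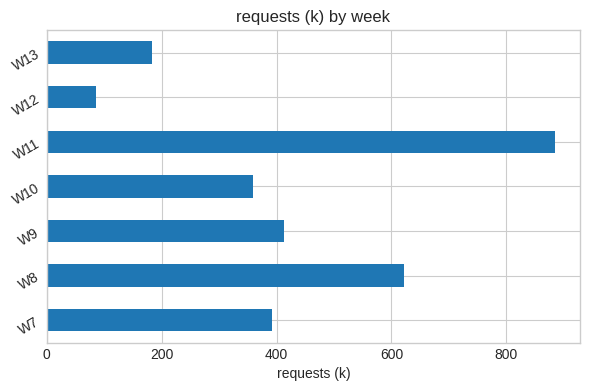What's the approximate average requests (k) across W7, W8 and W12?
(400 + 600 + 100) / 3 ≈ 367.

≈ 367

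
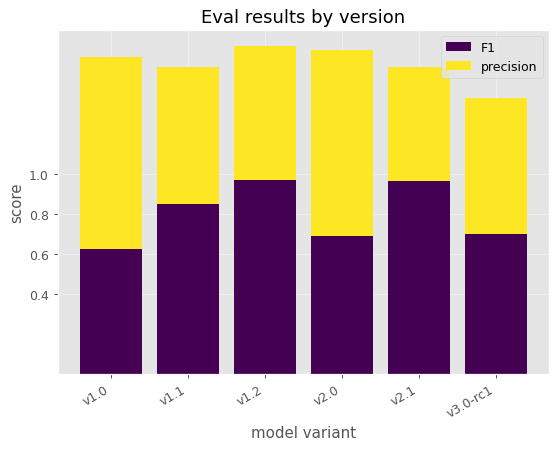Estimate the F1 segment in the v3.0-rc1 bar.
F1 top ≈ 0.8, bottom ≈ 0.0; segment ≈ 0.8.

≈ 0.8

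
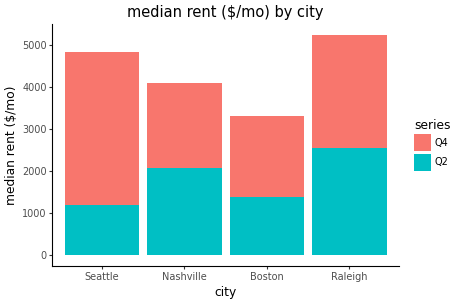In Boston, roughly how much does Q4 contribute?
Q4 top ≈ 3500, bottom ≈ 1500; segment ≈ 2000.

≈ 2000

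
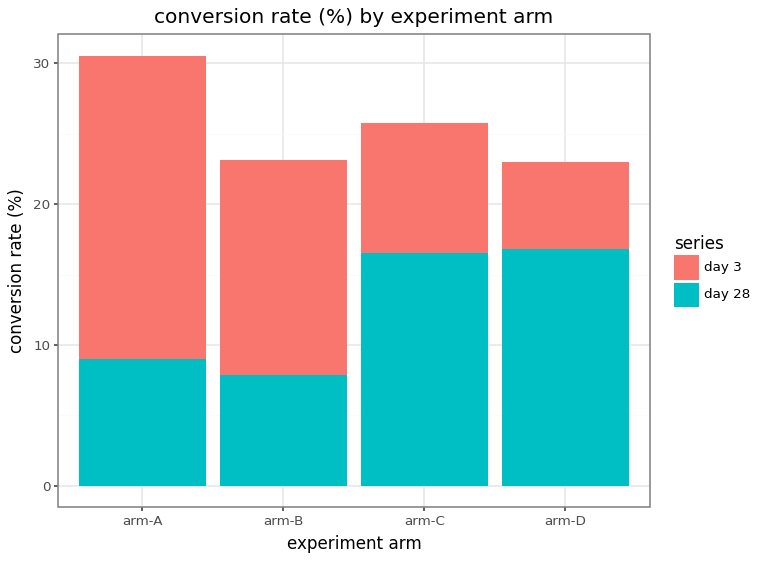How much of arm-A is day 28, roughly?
≈ 10

day 28 top ≈ 10, bottom ≈ 0; segment ≈ 10.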